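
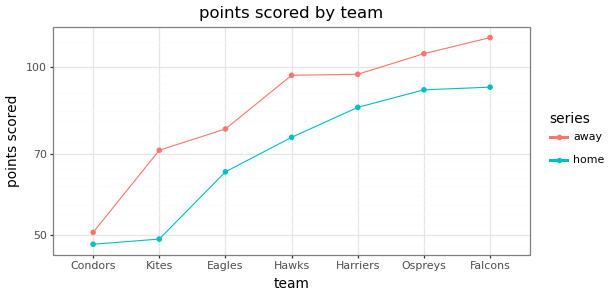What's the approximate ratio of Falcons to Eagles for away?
≈ 1.38×

Falcons ≈ 110, Eagles ≈ 80; 110/80 ≈ 1.38.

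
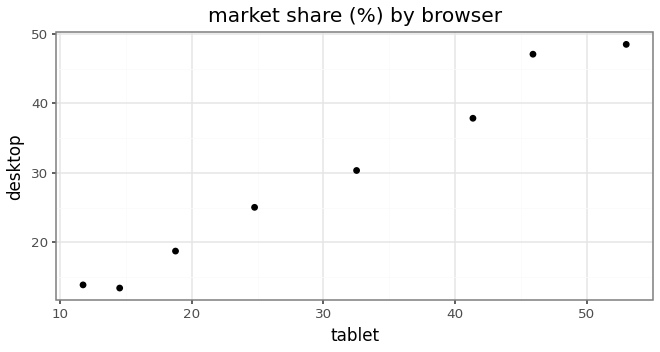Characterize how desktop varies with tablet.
positive, strong

Points are positively correlated; strong (|r| ≈ 1.0).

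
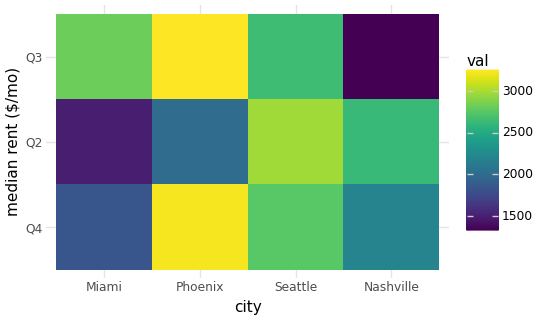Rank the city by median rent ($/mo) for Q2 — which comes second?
Nashville

Top 3 for Q2: Seattle ≈ 3000, Nashville ≈ 2600, Phoenix ≈ 2000.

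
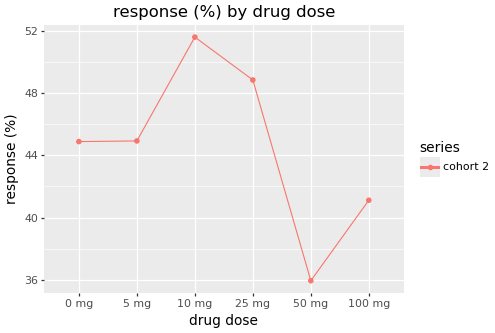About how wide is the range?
≈ 16

Max 10 mg ≈ 52, min 50 mg ≈ 36; range ≈ 16.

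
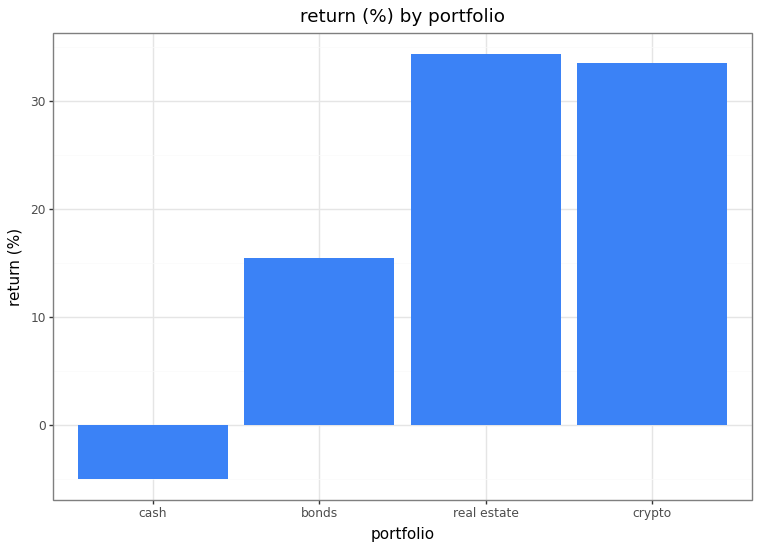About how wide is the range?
Max real estate ≈ 35, min cash ≈ -5; range ≈ 40.

≈ 40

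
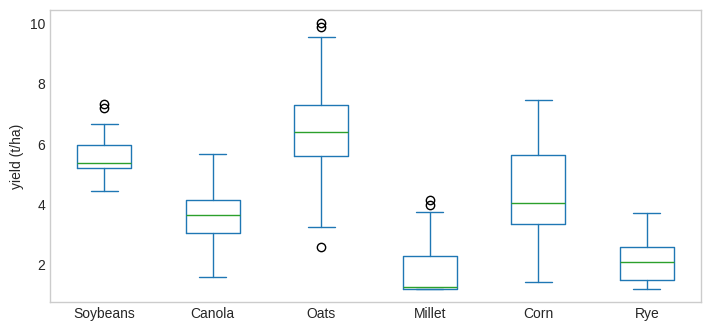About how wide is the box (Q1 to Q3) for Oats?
≈ 2.0

Q3 ≈ 7.5, Q1 ≈ 5.5; IQR ≈ 2.0.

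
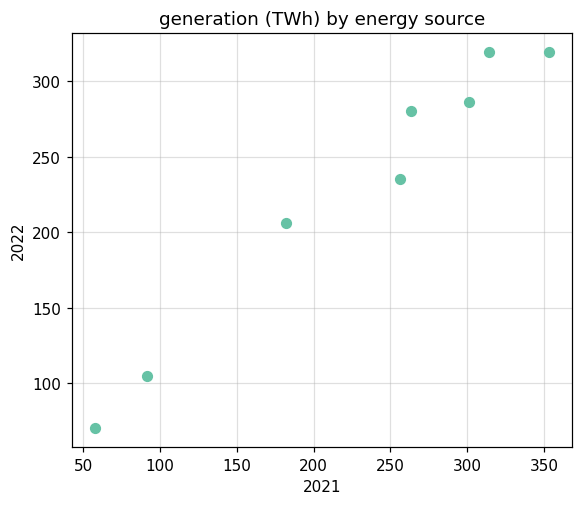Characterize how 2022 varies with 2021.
positive, strong

Points are positively correlated; strong (|r| ≈ 1.0).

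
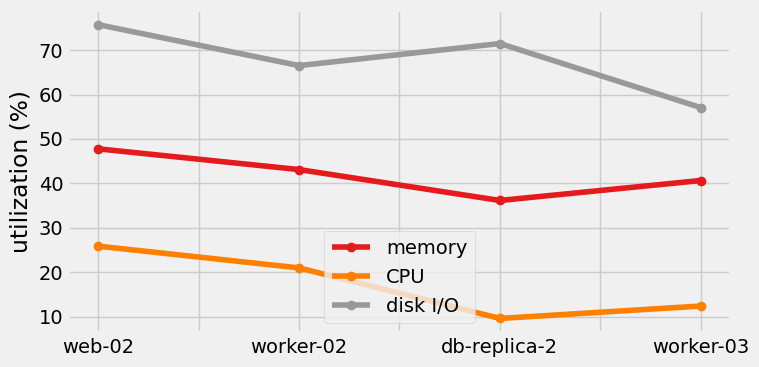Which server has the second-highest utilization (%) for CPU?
Top 3 for CPU: web-02 ≈ 30, worker-02 ≈ 20, worker-03 ≈ 10.

worker-02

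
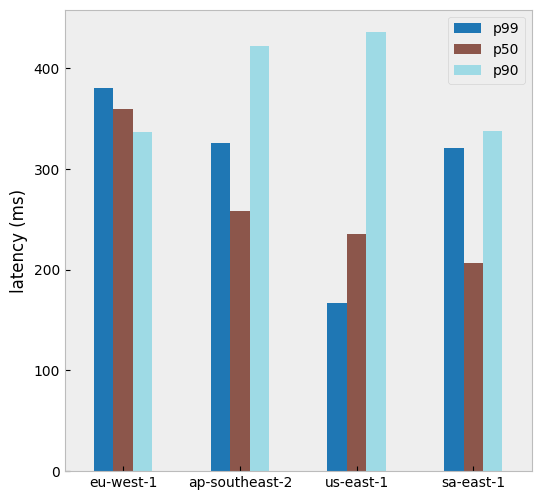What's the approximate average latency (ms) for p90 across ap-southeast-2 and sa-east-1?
≈ 375

(400 + 350) / 2 ≈ 375.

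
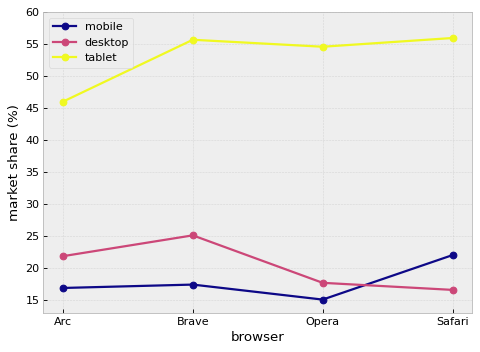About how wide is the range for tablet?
≈ 10

Max Safari ≈ 55, min Arc ≈ 45; range ≈ 10.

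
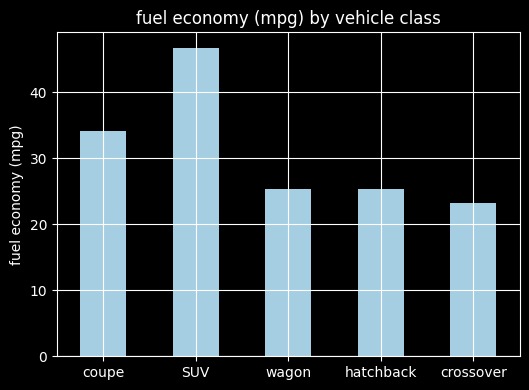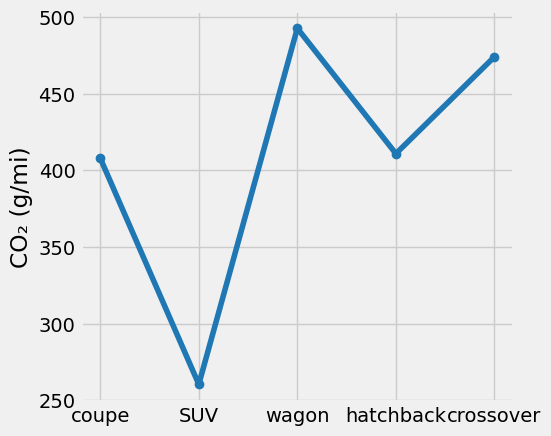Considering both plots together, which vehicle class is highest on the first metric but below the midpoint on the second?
Chart 2 median CO₂ (g/mi) ≈ 400; below-median vehicle classes: coupe, SUV. Among those, SUV has the highest fuel economy (mpg) (≈ 45).

SUV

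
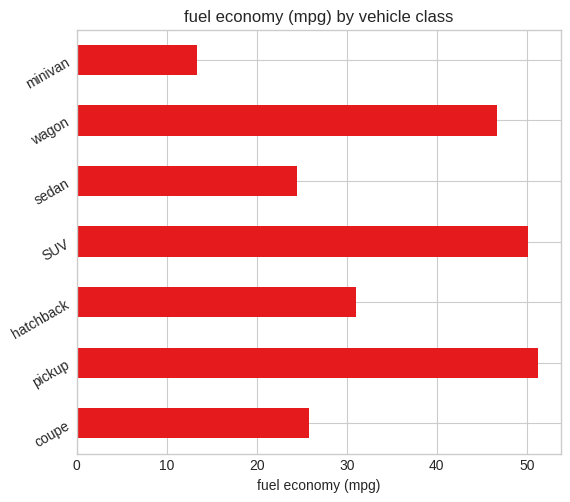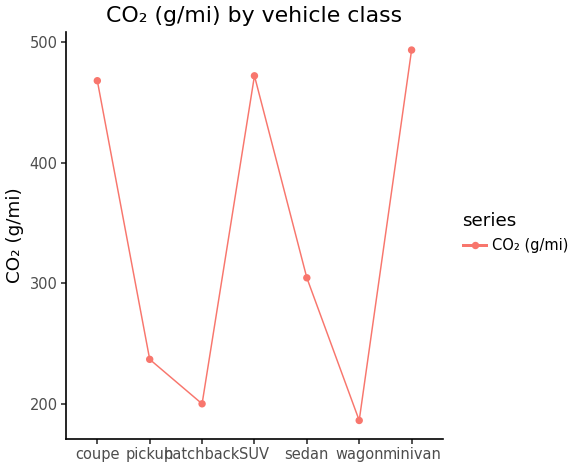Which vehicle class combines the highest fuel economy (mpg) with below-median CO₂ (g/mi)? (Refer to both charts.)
pickup

Chart 2 median CO₂ (g/mi) ≈ 300; below-median vehicle classes: pickup, hatchback, wagon. Among those, pickup has the highest fuel economy (mpg) (≈ 50).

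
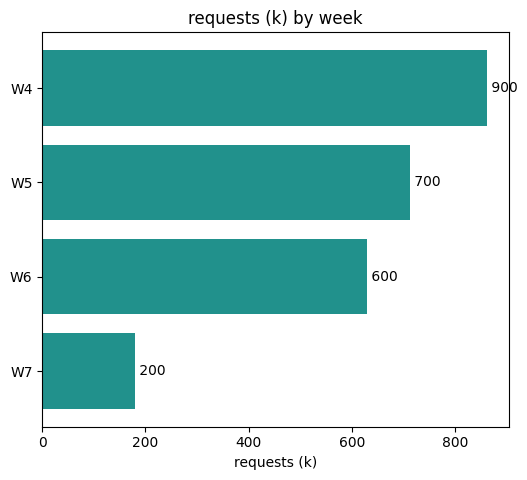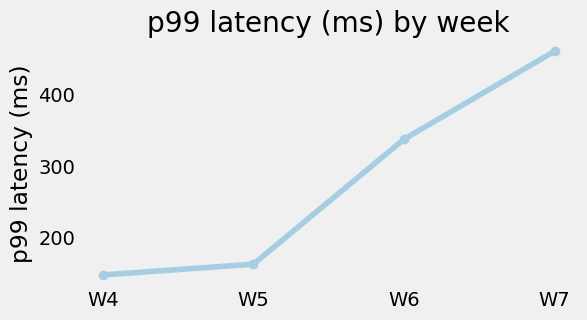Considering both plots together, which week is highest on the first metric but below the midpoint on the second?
W4

Chart 2 median p99 latency (ms) ≈ 250; below-median weeks: W4, W5. Among those, W4 has the highest requests (k) (≈ 900).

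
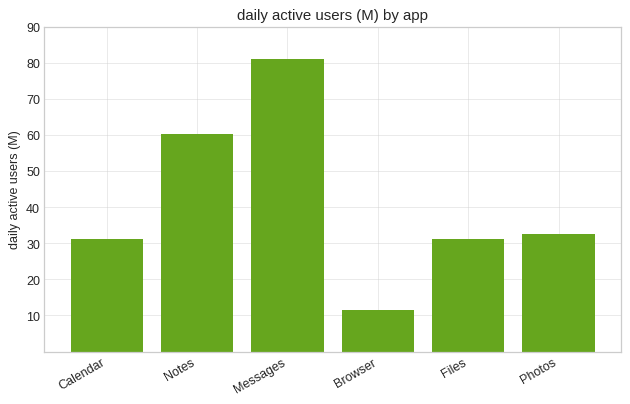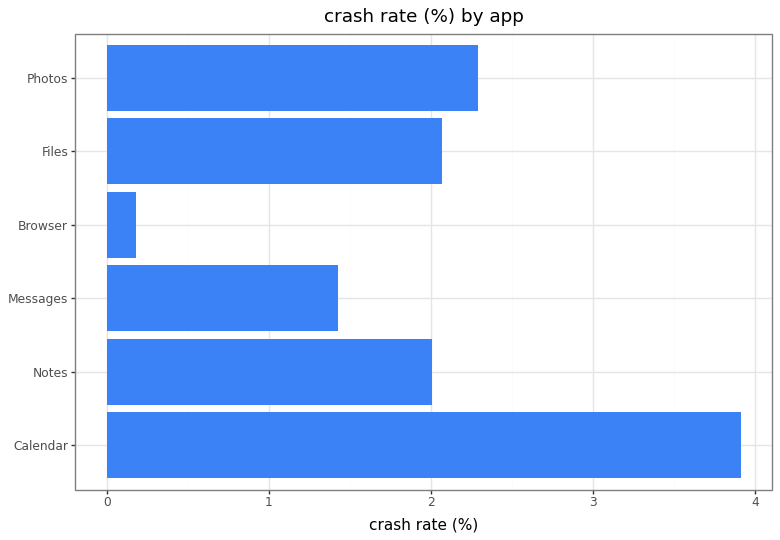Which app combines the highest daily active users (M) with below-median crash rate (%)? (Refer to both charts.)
Messages

Chart 2 median crash rate (%) ≈ 2; below-median apps: Notes, Messages, Browser. Among those, Messages has the highest daily active users (M) (≈ 80).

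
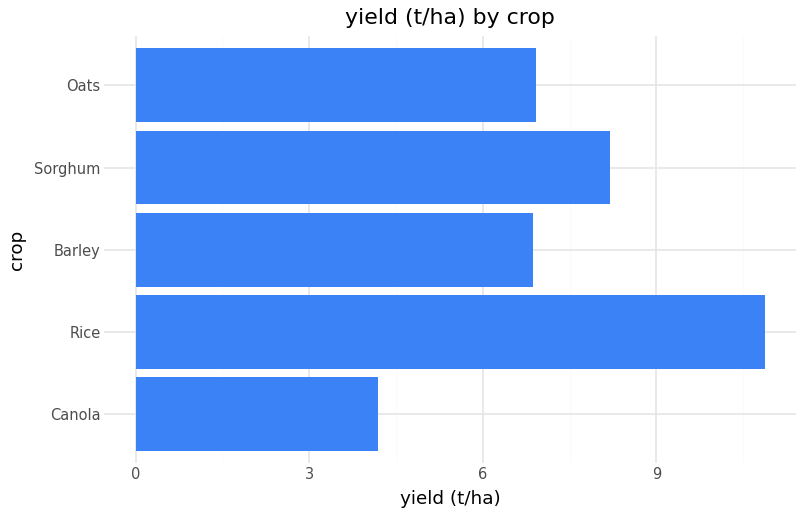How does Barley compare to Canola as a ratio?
Barley ≈ 7, Canola ≈ 4; 7/4 ≈ 1.75.

≈ 1.75×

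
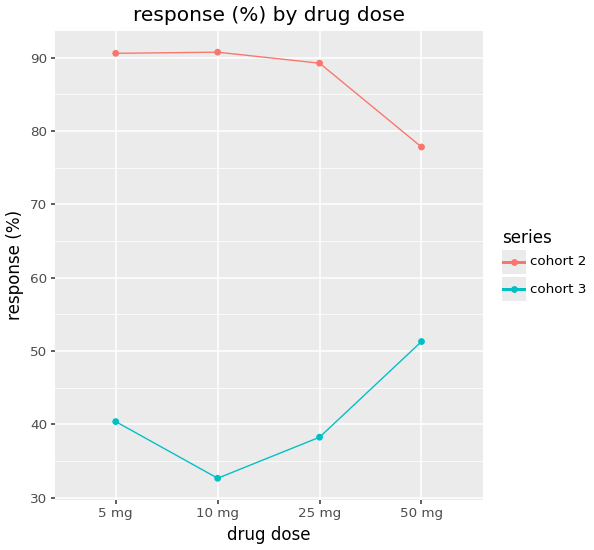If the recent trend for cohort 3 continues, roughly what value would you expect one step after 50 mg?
≈ 57.5

Last three: 35, 40, 50 → slope ≈ 7.5/step → next ≈ 57.5.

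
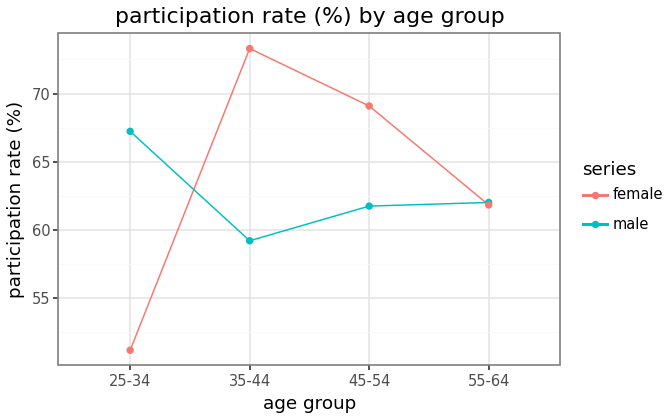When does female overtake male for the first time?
35-44

25-34: female ≈ 52 vs male ≈ 68 (not yet); 35-44: female ≈ 74 vs male ≈ 60 (first crossover).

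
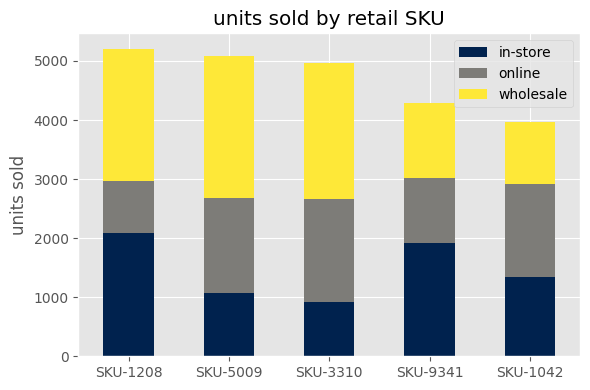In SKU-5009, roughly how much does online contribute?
online top ≈ 2500, bottom ≈ 1000; segment ≈ 1500.

≈ 1500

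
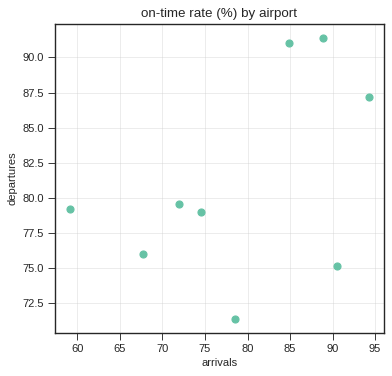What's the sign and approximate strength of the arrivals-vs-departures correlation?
positive, moderate

Points are positively correlated; moderate (|r| ≈ 0.5).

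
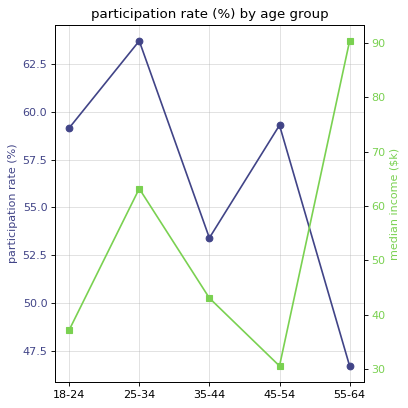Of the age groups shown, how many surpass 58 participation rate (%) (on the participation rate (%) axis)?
Above 58: 18-24, 25-34, 45-54.

3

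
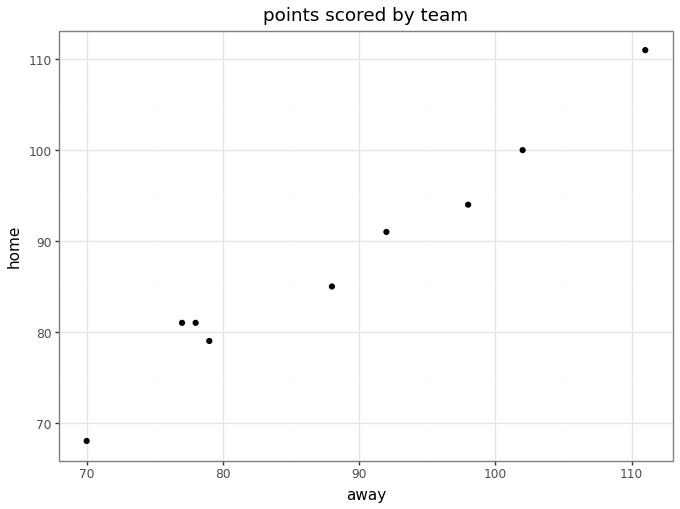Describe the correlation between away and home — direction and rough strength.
Points are positively correlated; strong (|r| ≈ 1.0).

positive, strong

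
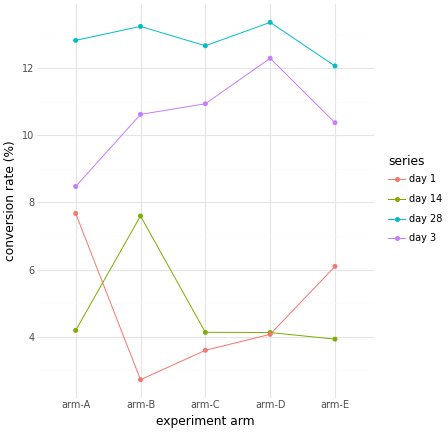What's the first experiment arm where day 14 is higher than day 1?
arm-B

arm-A: day 14 ≈ 4 vs day 1 ≈ 8 (not yet); arm-B: day 14 ≈ 8 vs day 1 ≈ 3 (first crossover).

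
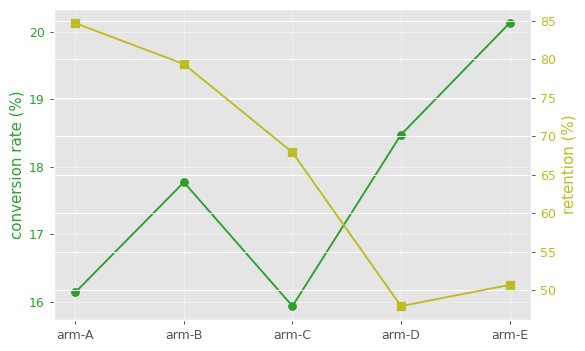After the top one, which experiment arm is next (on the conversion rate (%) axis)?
arm-D

Top 3 (on the conversion rate (%) axis): arm-E ≈ 20.0, arm-D ≈ 18.5, arm-B ≈ 18.0.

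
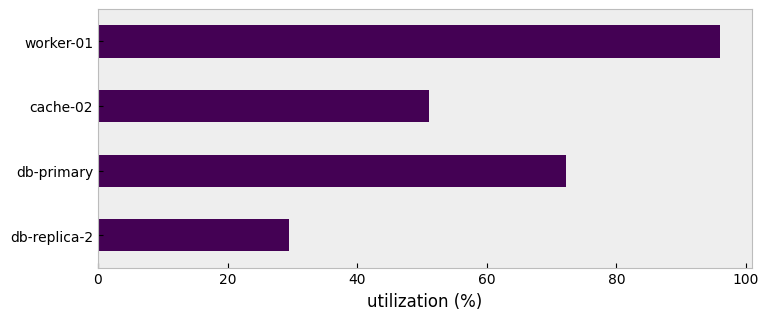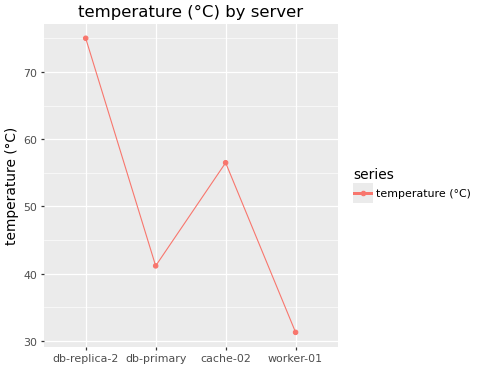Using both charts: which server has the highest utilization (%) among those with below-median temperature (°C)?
worker-01

Chart 2 median temperature (°C) ≈ 50; below-median servers: db-primary, worker-01. Among those, worker-01 has the highest utilization (%) (≈ 100).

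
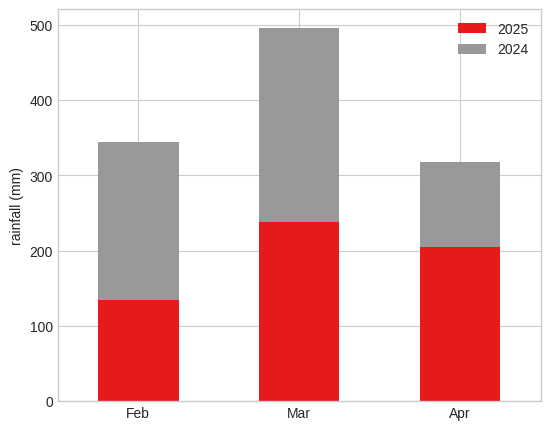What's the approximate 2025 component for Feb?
2025 top ≈ 150, bottom ≈ 0; segment ≈ 150.

≈ 150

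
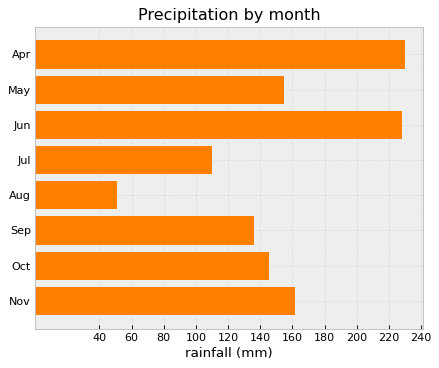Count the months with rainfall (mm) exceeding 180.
2

Above 180: Apr, Jun.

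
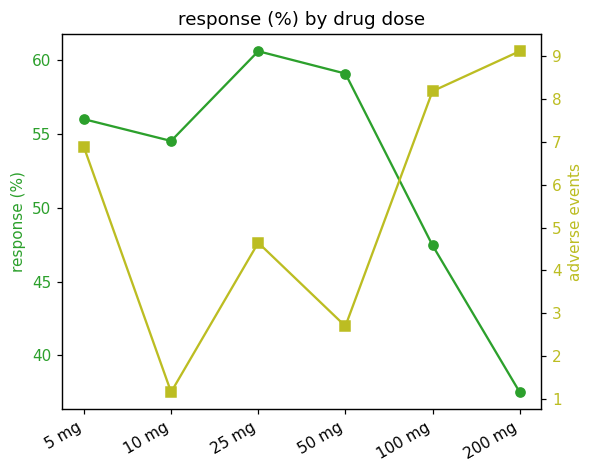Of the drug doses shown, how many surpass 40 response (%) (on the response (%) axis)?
Above 40: 5 mg, 10 mg, 25 mg, 50 mg, 100 mg.

5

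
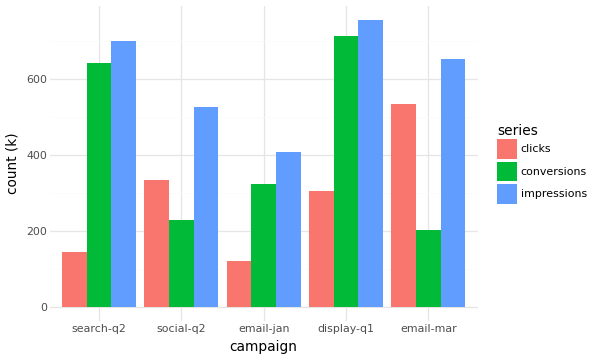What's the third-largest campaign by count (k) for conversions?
email-jan

Top 4 for conversions: display-q1 ≈ 700, search-q2 ≈ 600, email-jan ≈ 300, social-q2 ≈ 200.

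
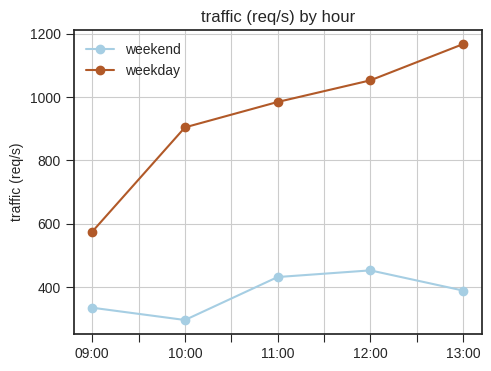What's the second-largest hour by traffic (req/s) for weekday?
12:00

Top 3 for weekday: 13:00 ≈ 1200, 12:00 ≈ 1100, 11:00 ≈ 1000.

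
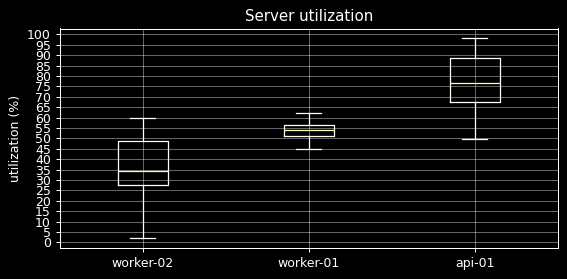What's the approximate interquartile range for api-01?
Q3 ≈ 90, Q1 ≈ 70; IQR ≈ 20.

≈ 20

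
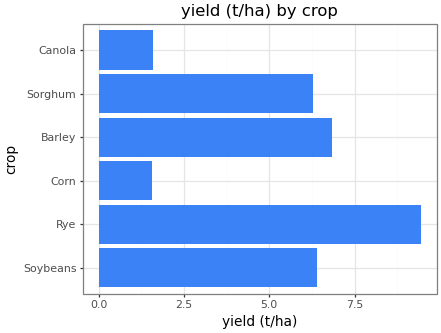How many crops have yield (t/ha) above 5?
Above 5: Soybeans, Rye, Barley, Sorghum.

4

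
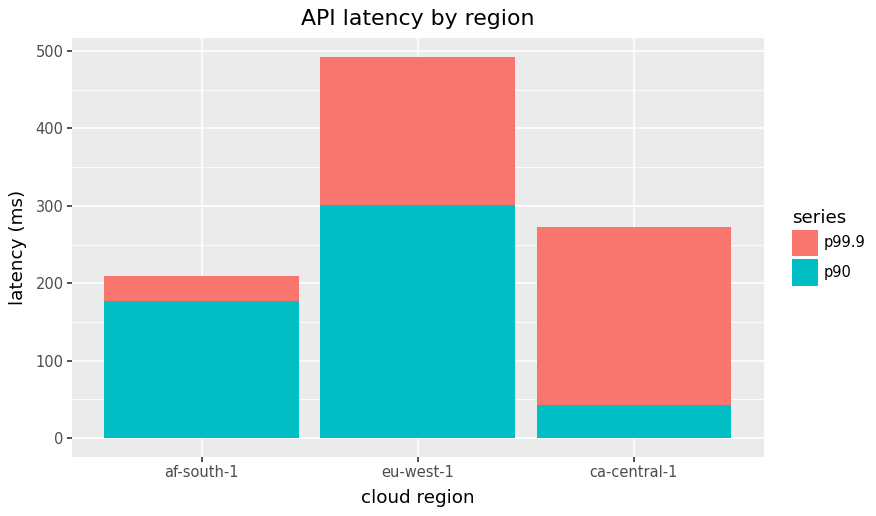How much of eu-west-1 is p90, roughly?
p90 top ≈ 300, bottom ≈ 0; segment ≈ 300.

≈ 300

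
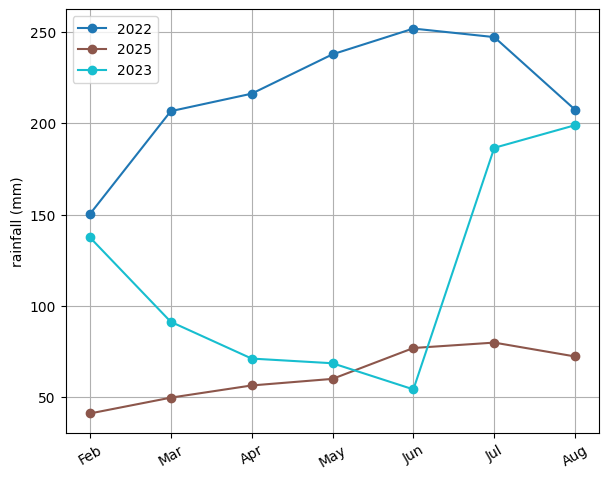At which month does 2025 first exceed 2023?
Jun

May: 2025 ≈ 60 vs 2023 ≈ 60 (not yet); Jun: 2025 ≈ 80 vs 2023 ≈ 60 (first crossover).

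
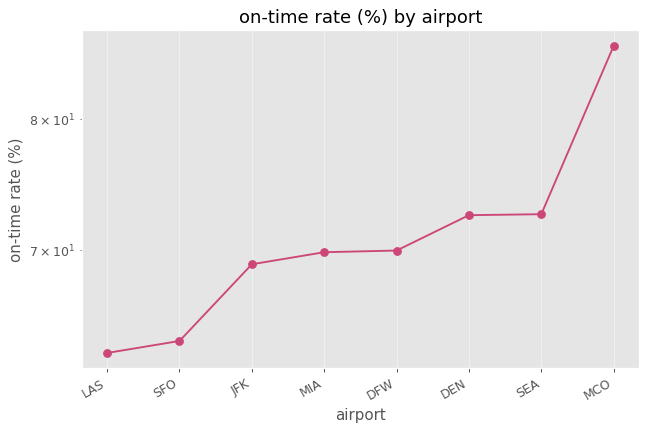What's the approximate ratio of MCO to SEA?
MCO ≈ 86, SEA ≈ 72; 86/72 ≈ 1.19.

≈ 1.19×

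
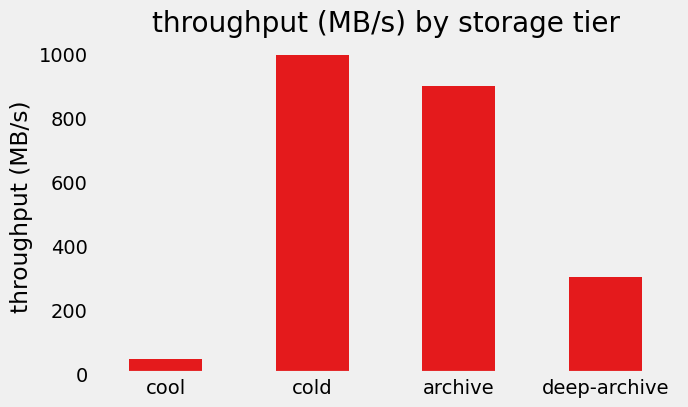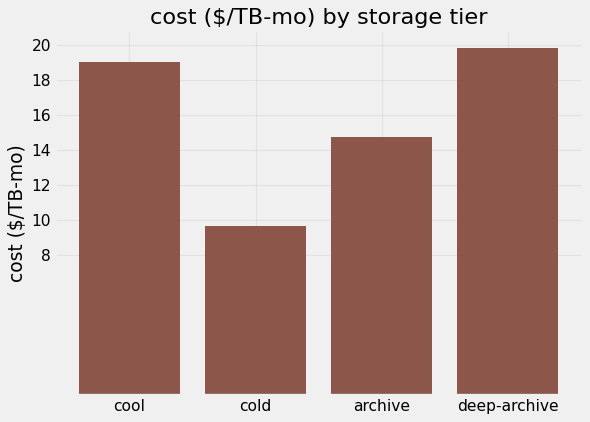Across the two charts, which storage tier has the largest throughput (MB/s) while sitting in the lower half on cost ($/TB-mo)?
cold

Chart 2 median cost ($/TB-mo) ≈ 16; below-median storage tiers: cold, archive. Among those, cold has the highest throughput (MB/s) (≈ 1000).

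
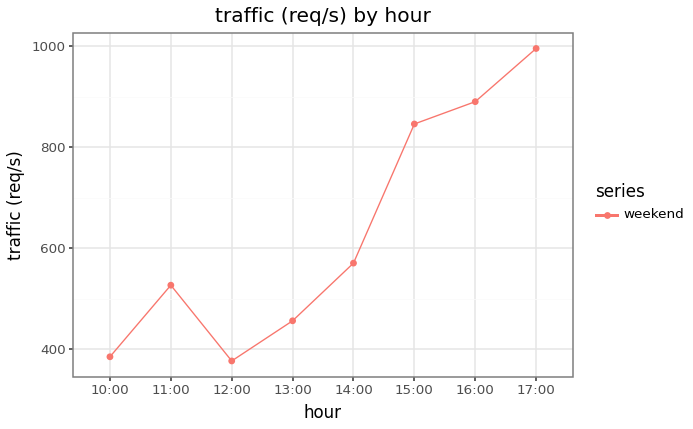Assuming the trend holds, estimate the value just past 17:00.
≈ 1100

Last three: 800, 900, 1000 → slope ≈ 100/step → next ≈ 1100.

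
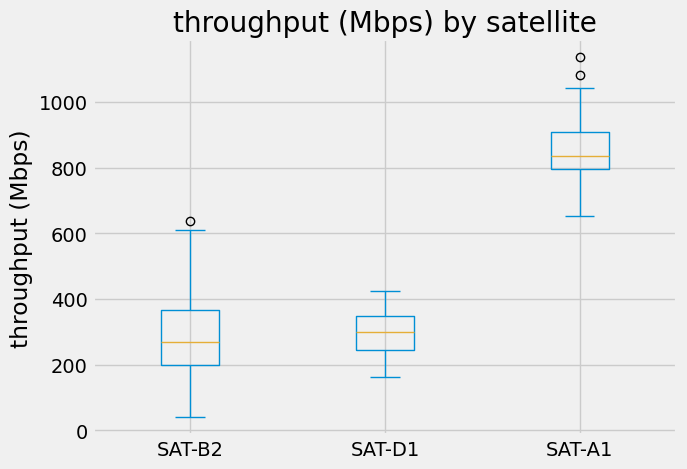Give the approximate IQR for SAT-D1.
Q3 ≈ 300, Q1 ≈ 200; IQR ≈ 100.

≈ 100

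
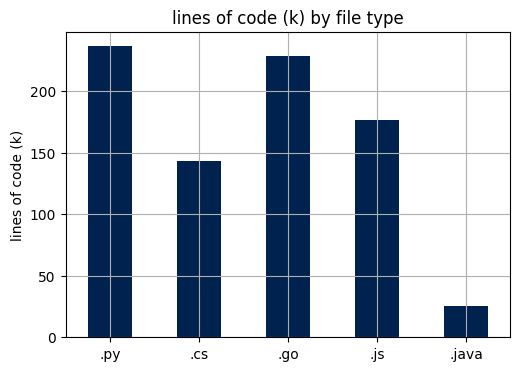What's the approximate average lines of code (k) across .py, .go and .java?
(240 + 220 + 20) / 3 ≈ 160.

≈ 160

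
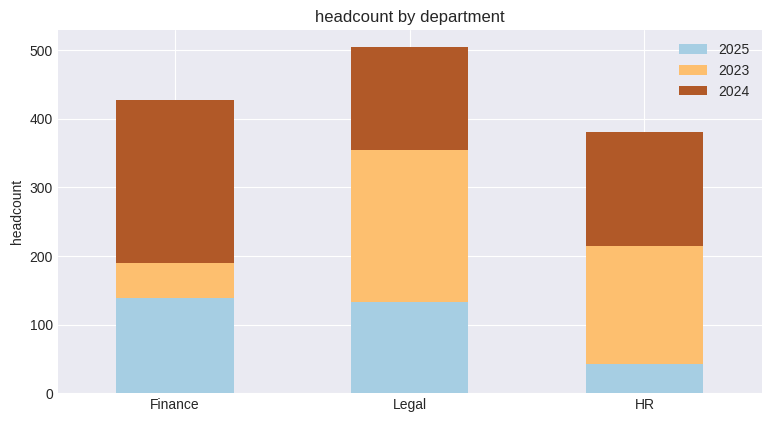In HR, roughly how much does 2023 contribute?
≈ 150

2023 top ≈ 200, bottom ≈ 50; segment ≈ 150.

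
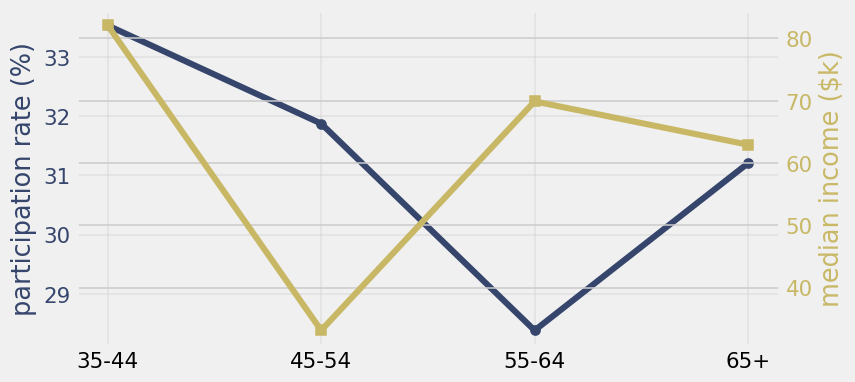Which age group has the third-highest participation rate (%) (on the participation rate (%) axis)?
Top 4 (on the participation rate (%) axis): 35-44 ≈ 33.5, 45-54 ≈ 32.0, 65+ ≈ 31.0, 55-64 ≈ 28.5.

65+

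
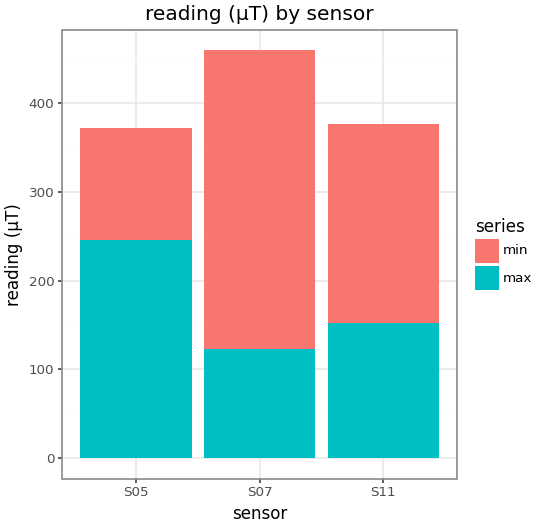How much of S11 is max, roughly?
≈ 150

max top ≈ 150, bottom ≈ 0; segment ≈ 150.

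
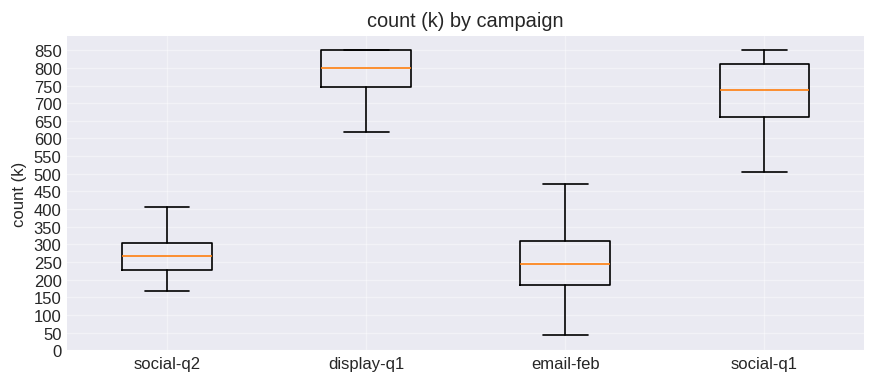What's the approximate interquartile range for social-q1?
≈ 150

Q3 ≈ 800, Q1 ≈ 650; IQR ≈ 150.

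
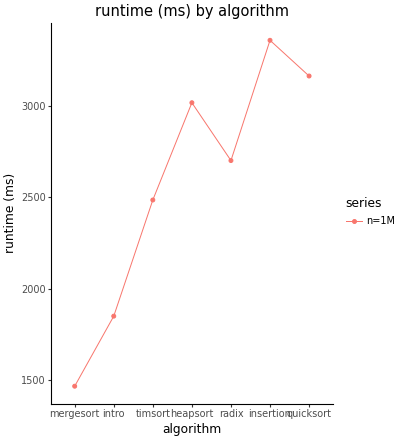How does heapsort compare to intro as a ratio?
heapsort ≈ 3000, intro ≈ 1800; 3000/1800 ≈ 1.67.

≈ 1.67×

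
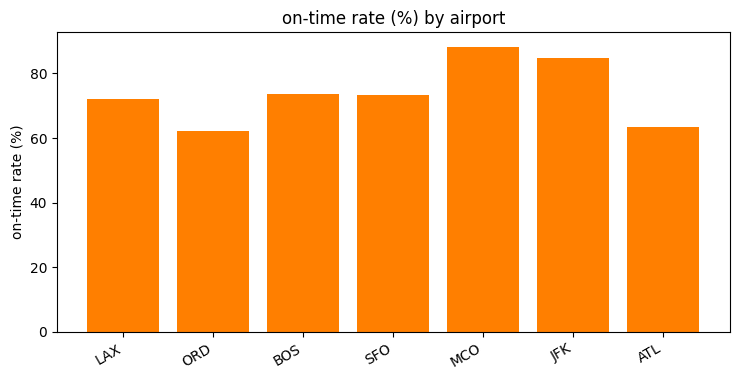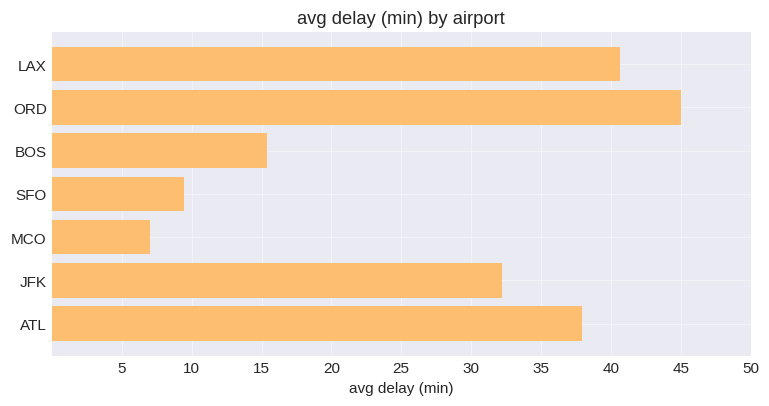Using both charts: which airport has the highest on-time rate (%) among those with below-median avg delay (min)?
Chart 2 median avg delay (min) ≈ 30; below-median airports: BOS, SFO, MCO. Among those, MCO has the highest on-time rate (%) (≈ 90).

MCO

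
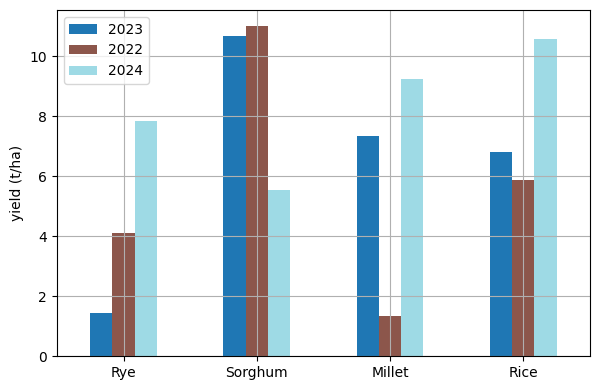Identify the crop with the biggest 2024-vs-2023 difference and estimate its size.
Rye, ≈ 7 t/ha

Rye: 2024 ≈ 8, 2023 ≈ 1 → gap ≈ 7. Next-largest (Sorghum) is only ≈ 5.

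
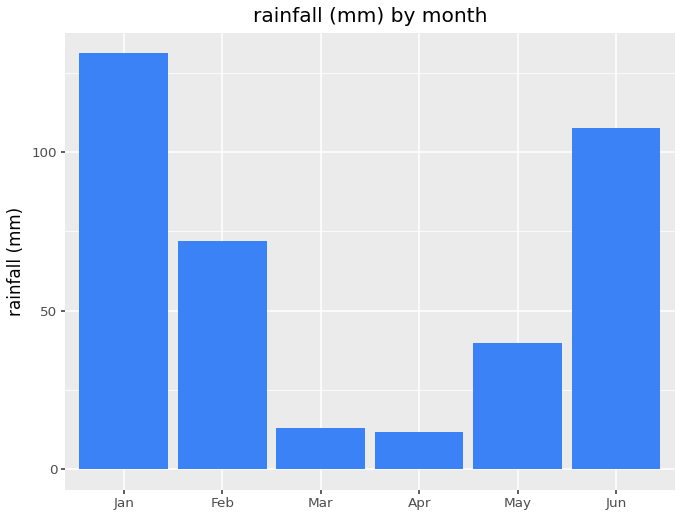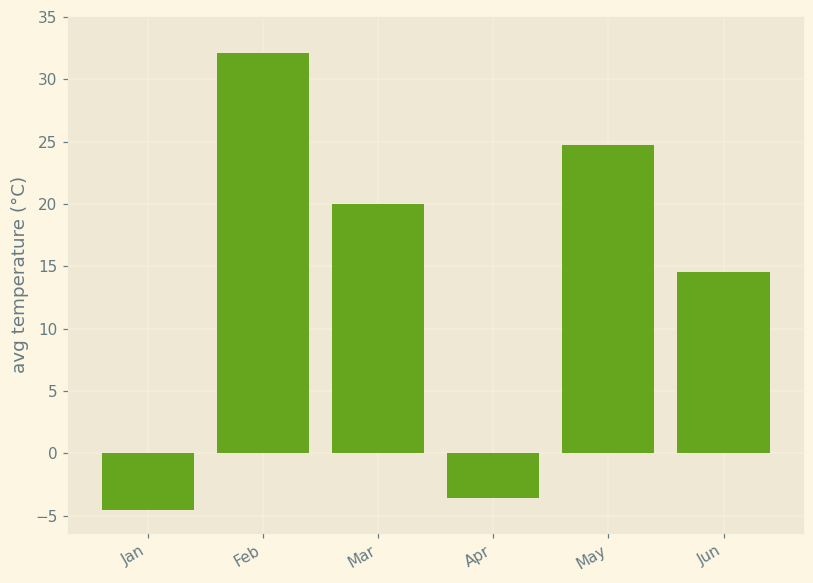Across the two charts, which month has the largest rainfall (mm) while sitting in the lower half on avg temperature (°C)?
Chart 2 median avg temperature (°C) ≈ 15; below-median months: Jan, Apr, Jun. Among those, Jan has the highest rainfall (mm) (≈ 140).

Jan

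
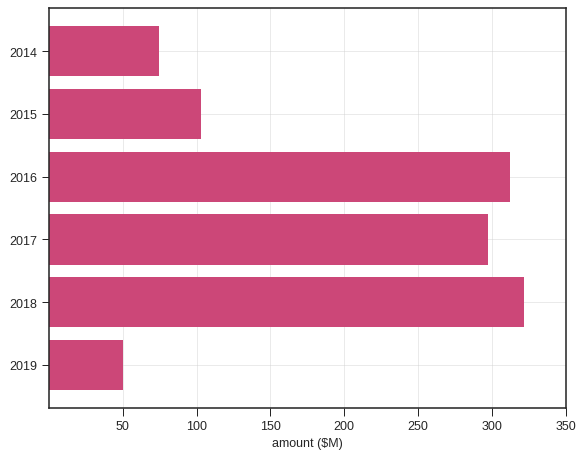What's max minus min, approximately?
≈ 250

Max 2018 ≈ 300, min 2019 ≈ 50; range ≈ 250.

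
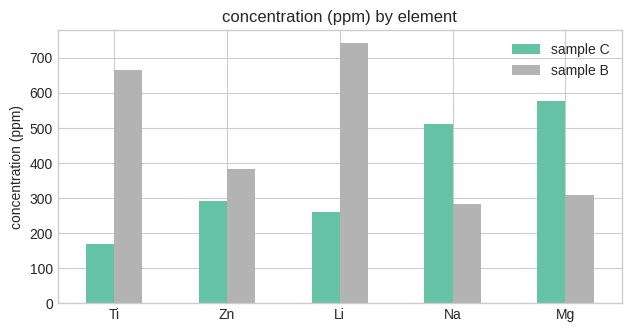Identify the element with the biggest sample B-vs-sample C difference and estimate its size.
Ti: sample B ≈ 700, sample C ≈ 200 → gap ≈ 500. Next-largest (Li) is only ≈ 400.

Ti, ≈ 500 ppm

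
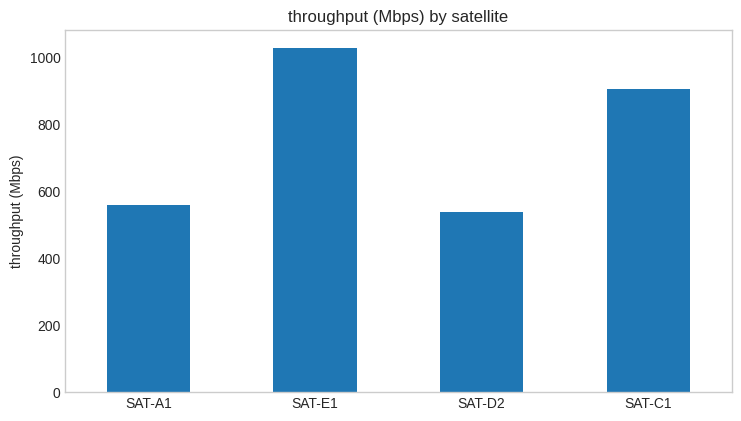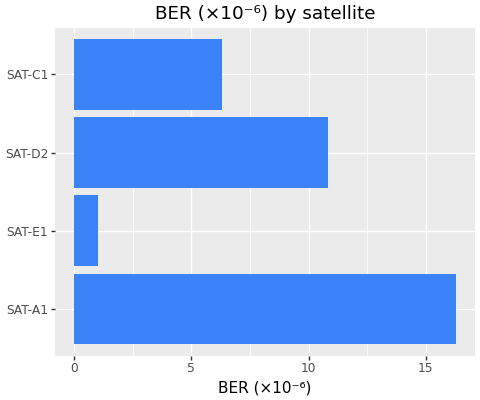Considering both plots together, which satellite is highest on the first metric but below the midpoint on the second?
SAT-E1

Chart 2 median BER (×10⁻⁶) ≈ 8; below-median satellites: SAT-E1, SAT-C1. Among those, SAT-E1 has the highest throughput (Mbps) (≈ 1000).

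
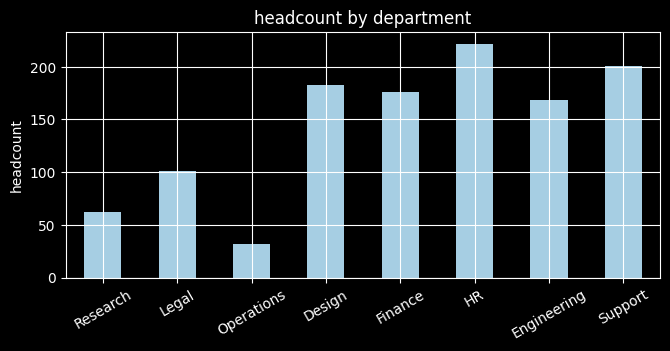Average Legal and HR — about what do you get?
≈ 160

(100 + 220) / 2 ≈ 160.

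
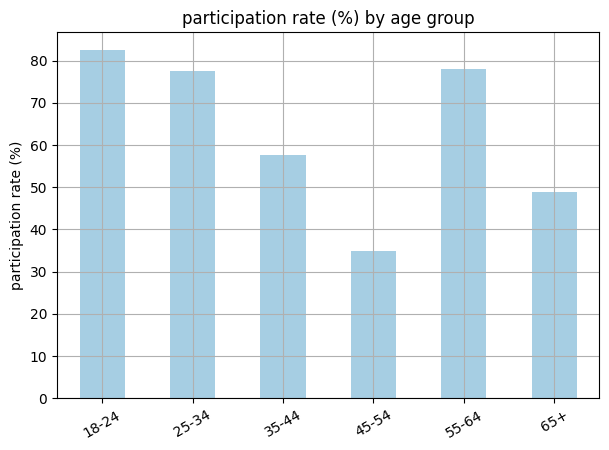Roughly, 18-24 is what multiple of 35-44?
18-24 ≈ 80, 35-44 ≈ 60; 80/60 ≈ 1.33.

≈ 1.33×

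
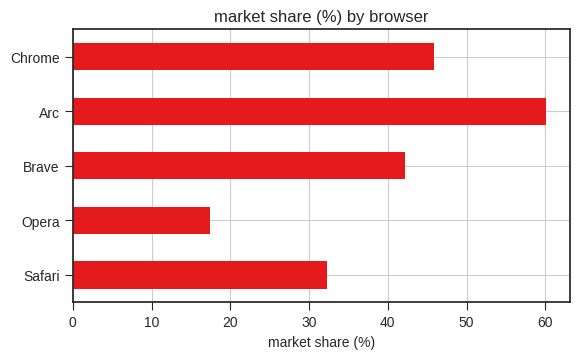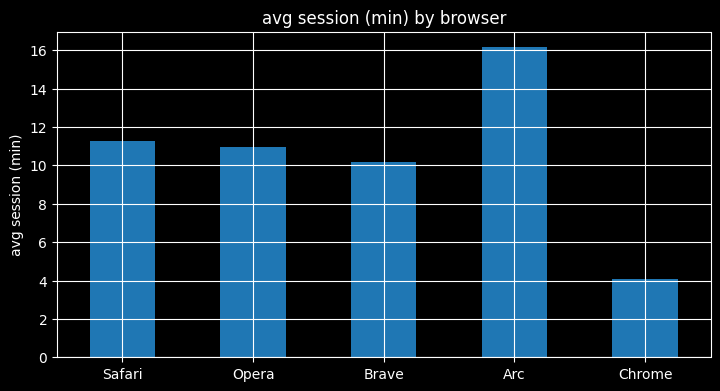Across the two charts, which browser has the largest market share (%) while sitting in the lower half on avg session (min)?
Chart 2 median avg session (min) ≈ 10; below-median browsers: Brave, Chrome. Among those, Chrome has the highest market share (%) (≈ 50).

Chrome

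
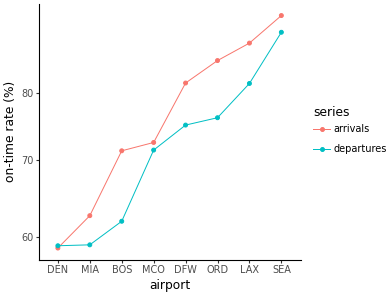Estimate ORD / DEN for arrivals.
≈ 1.42×

ORD ≈ 85, DEN ≈ 60; 85/60 ≈ 1.42.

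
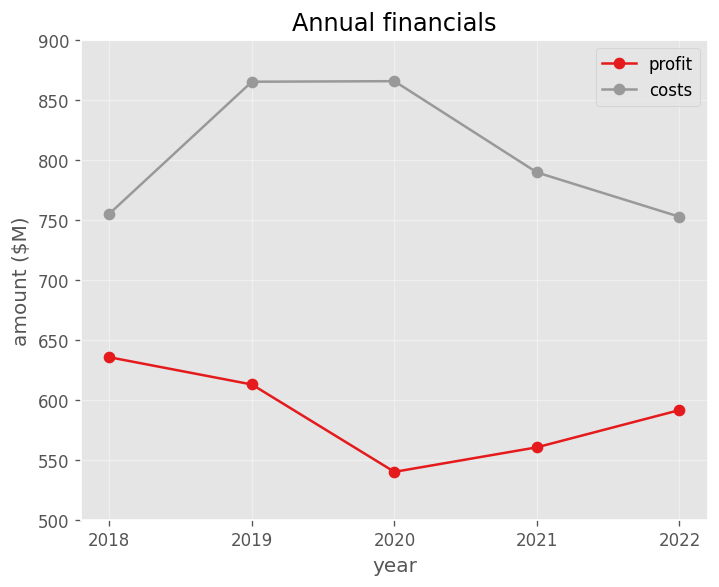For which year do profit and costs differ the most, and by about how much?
2020: profit ≈ 550, costs ≈ 850 → gap ≈ 300. Next-largest (2019) is only ≈ 250.

2020, ≈ 300 $M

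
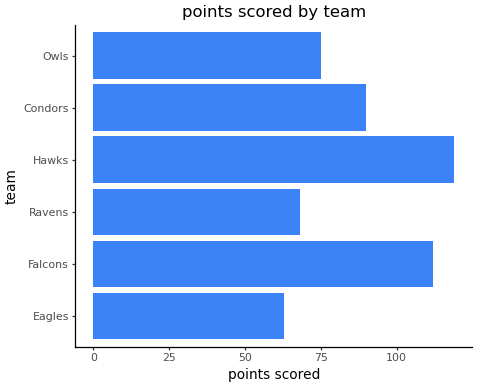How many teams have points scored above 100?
Above 100: Falcons, Hawks.

2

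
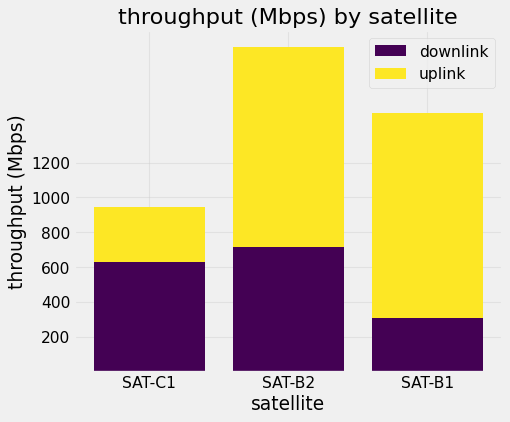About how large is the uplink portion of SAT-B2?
≈ 1000

uplink top ≈ 1800, bottom ≈ 800; segment ≈ 1000.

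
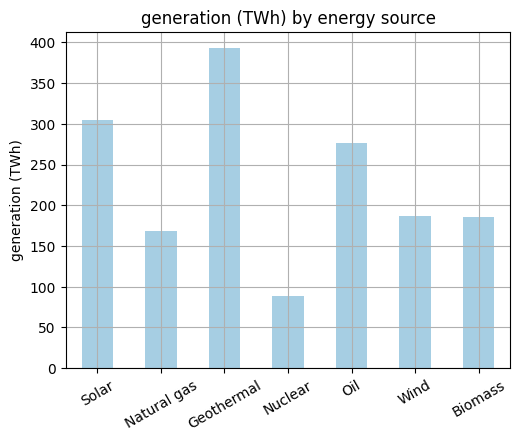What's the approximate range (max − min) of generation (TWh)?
≈ 300

Max Geothermal ≈ 400, min Nuclear ≈ 100; range ≈ 300.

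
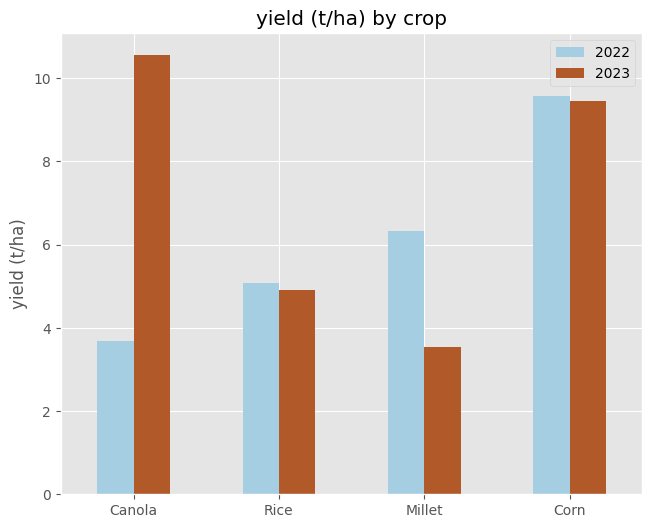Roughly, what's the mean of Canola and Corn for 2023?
(11 + 9) / 2 ≈ 10.

≈ 10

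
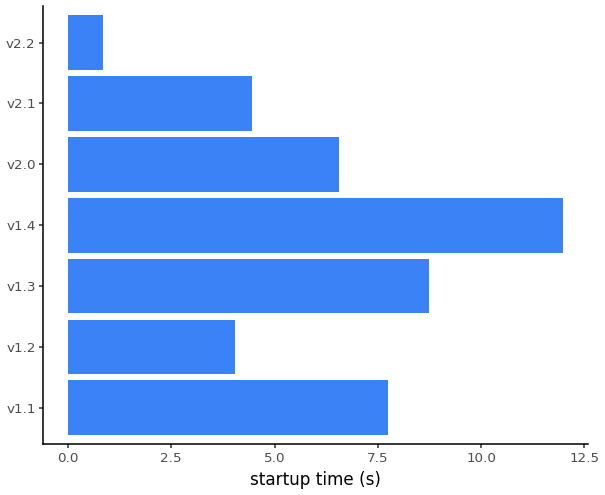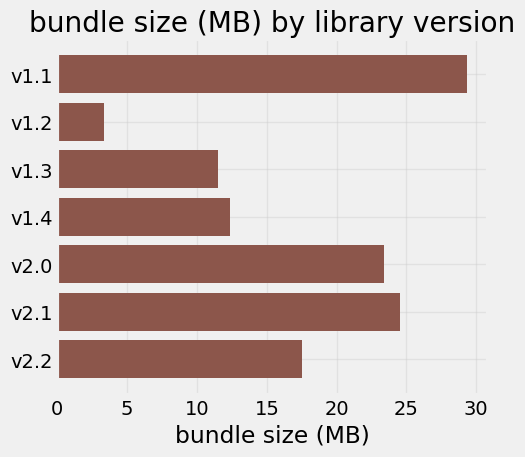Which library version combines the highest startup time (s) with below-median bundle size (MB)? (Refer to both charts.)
v1.4

Chart 2 median bundle size (MB) ≈ 15; below-median library versions: v1.2, v1.3, v1.4. Among those, v1.4 has the highest startup time (s) (≈ 12).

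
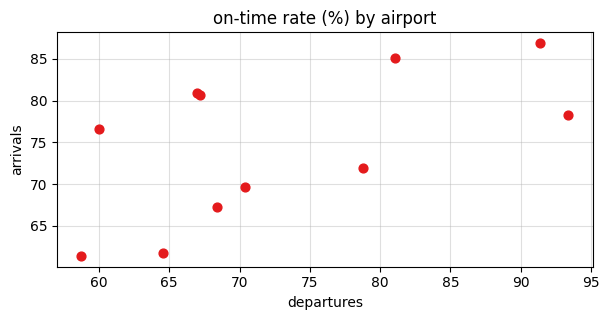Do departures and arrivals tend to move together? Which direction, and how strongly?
positive, moderate

Points are positively correlated; moderate (|r| ≈ 0.6).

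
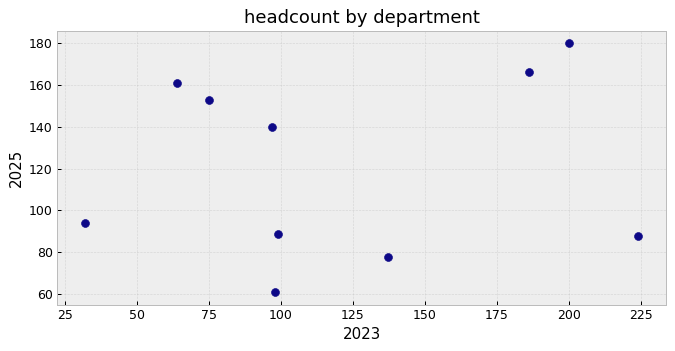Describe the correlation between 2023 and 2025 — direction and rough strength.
Points are roughly uncorrelated; weak (|r| ≈ 0.2).

no clear correlation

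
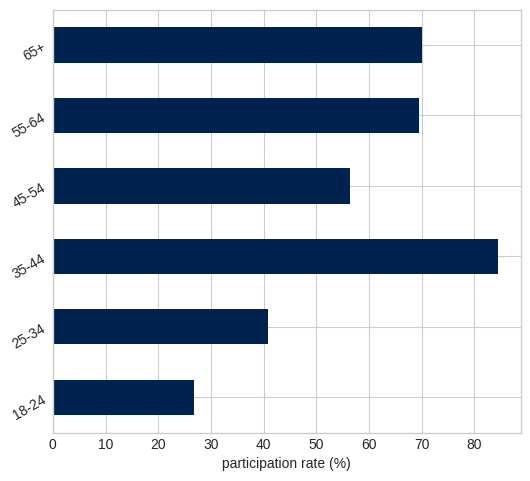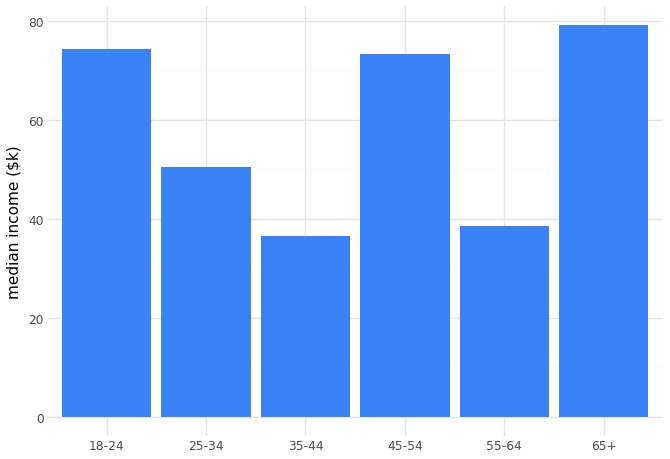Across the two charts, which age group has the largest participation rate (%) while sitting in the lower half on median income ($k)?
35-44

Chart 2 median median income ($k) ≈ 60; below-median age groups: 25-34, 35-44, 55-64. Among those, 35-44 has the highest participation rate (%) (≈ 80).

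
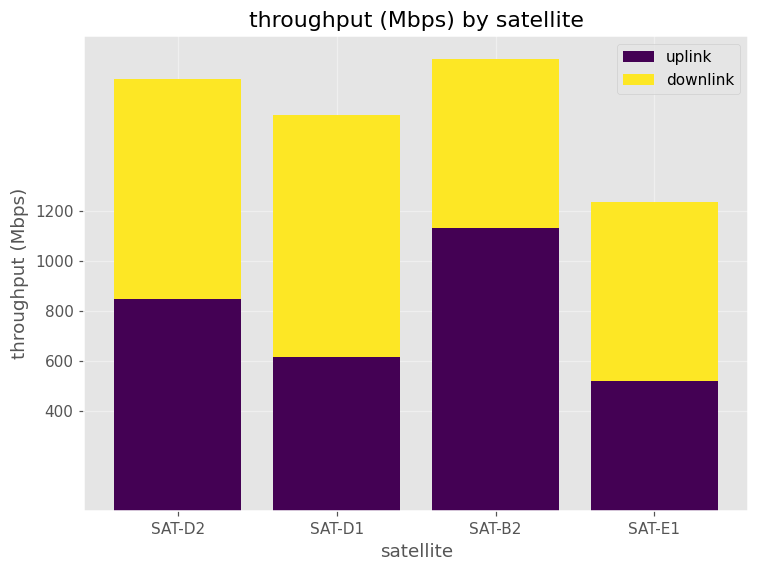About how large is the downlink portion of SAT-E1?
≈ 600

downlink top ≈ 1200, bottom ≈ 600; segment ≈ 600.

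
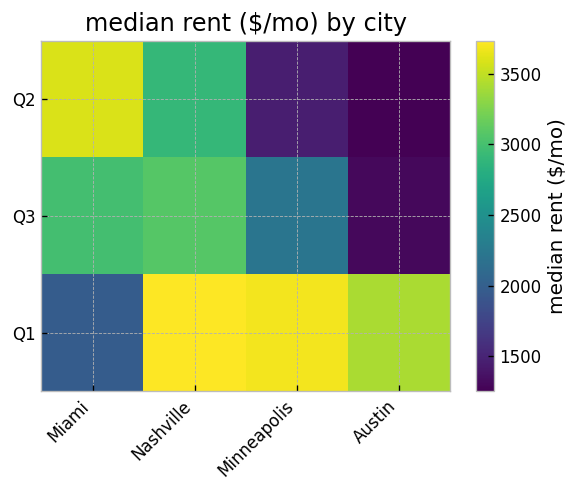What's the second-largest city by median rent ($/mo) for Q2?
Nashville

Top 3 for Q2: Miami ≈ 3500, Nashville ≈ 3000, Minneapolis ≈ 1500.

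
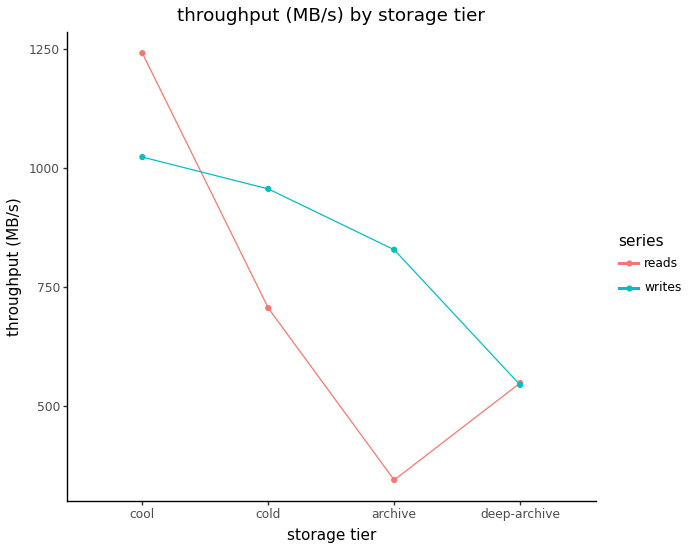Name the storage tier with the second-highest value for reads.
cold

Top 3 for reads: cool ≈ 1200, cold ≈ 700, deep-archive ≈ 500.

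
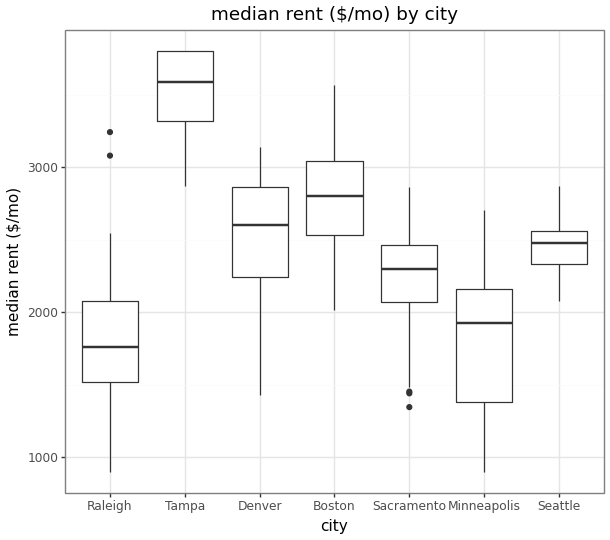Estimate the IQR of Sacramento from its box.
Q3 ≈ 2400, Q1 ≈ 2000; IQR ≈ 400.

≈ 400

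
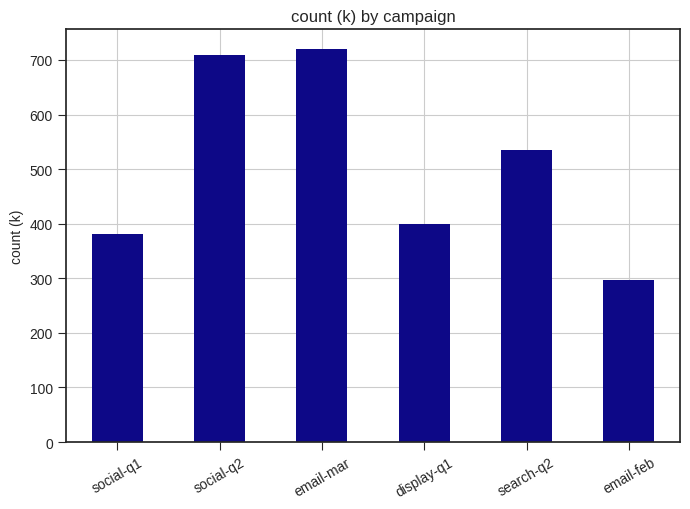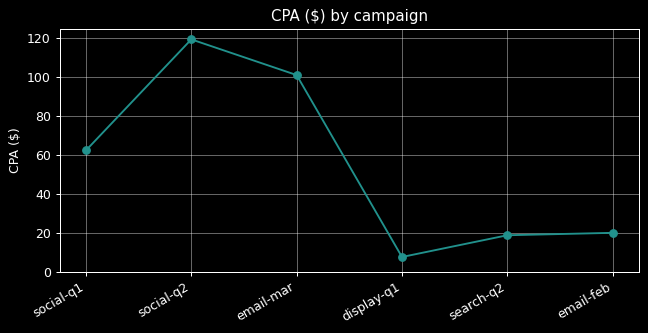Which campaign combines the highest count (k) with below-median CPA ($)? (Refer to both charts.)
Chart 2 median CPA ($) ≈ 40; below-median campaigns: display-q1, search-q2, email-feb. Among those, search-q2 has the highest count (k) (≈ 500).

search-q2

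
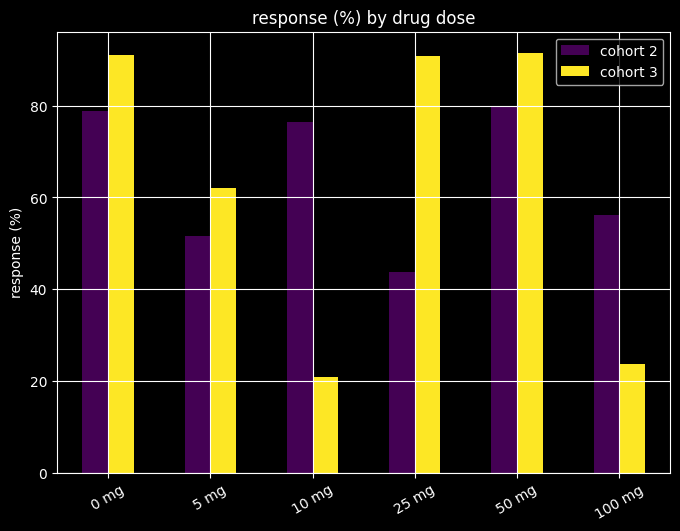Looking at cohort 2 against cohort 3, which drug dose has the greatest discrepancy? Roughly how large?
10 mg, ≈ 60 %

10 mg: cohort 2 ≈ 80, cohort 3 ≈ 20 → gap ≈ 60. Next-largest (25 mg) is only ≈ 50.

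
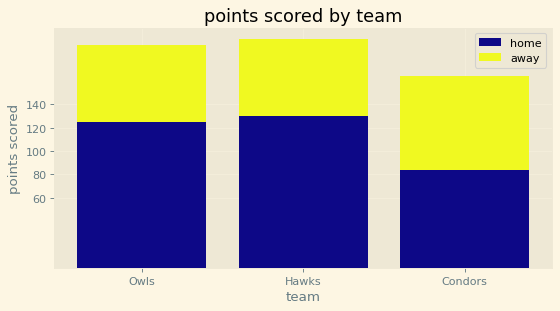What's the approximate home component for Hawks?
home top ≈ 120, bottom ≈ 0; segment ≈ 120.

≈ 120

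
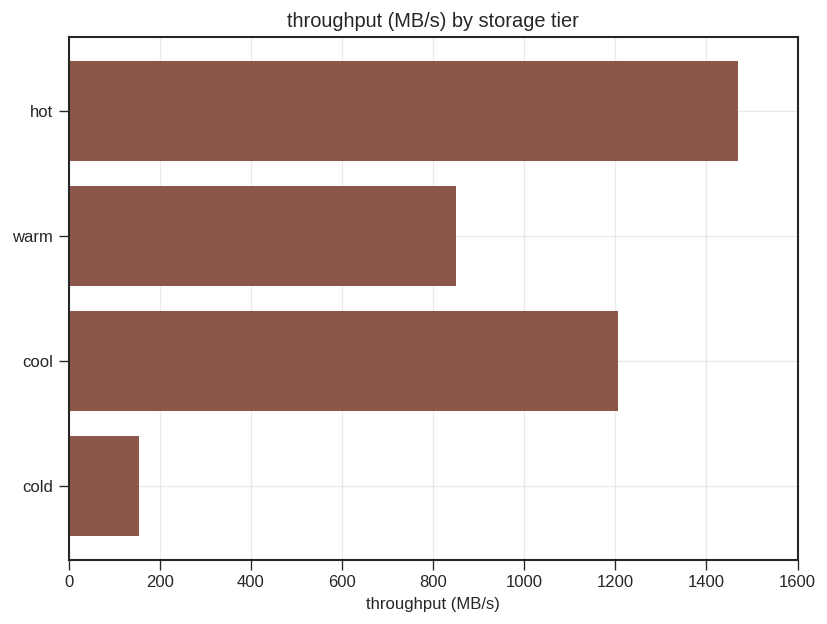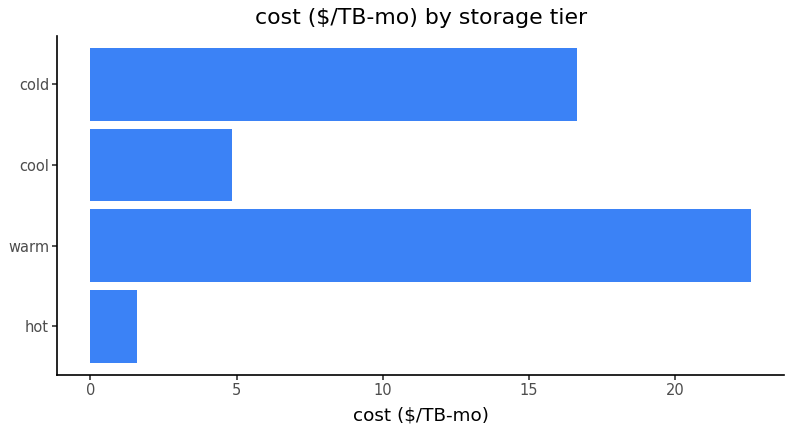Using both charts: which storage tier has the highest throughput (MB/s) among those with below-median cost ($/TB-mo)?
hot

Chart 2 median cost ($/TB-mo) ≈ 10; below-median storage tiers: hot, cool. Among those, hot has the highest throughput (MB/s) (≈ 1400).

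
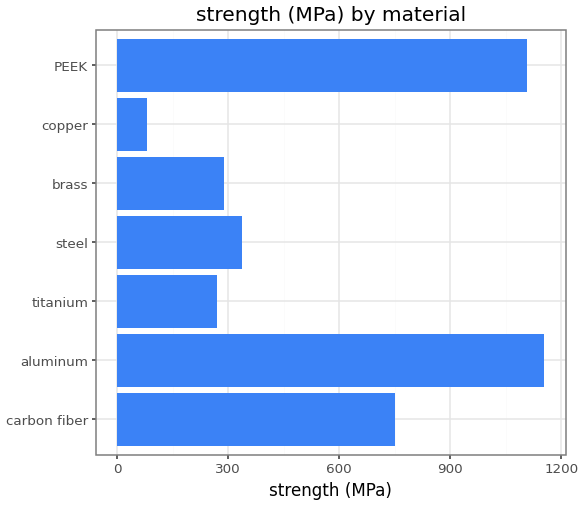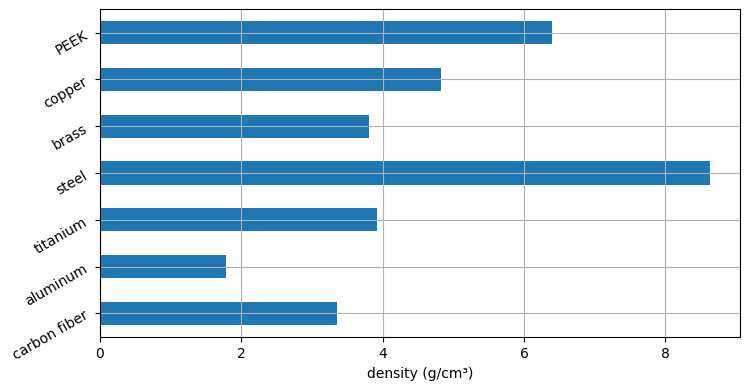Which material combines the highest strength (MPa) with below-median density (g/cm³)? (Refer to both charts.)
Chart 2 median density (g/cm³) ≈ 4; below-median materials: carbon fiber, aluminum, brass. Among those, aluminum has the highest strength (MPa) (≈ 1200).

aluminum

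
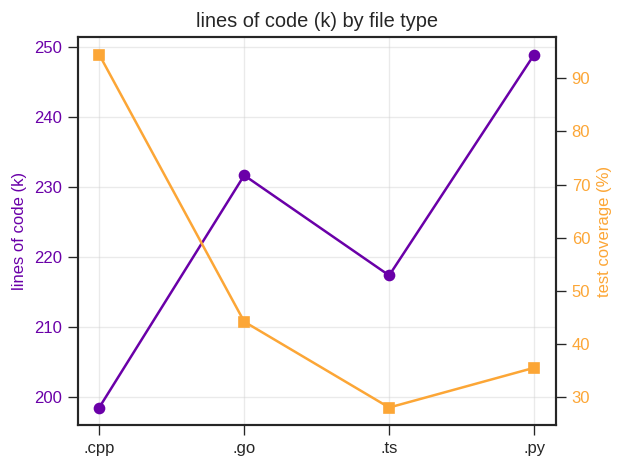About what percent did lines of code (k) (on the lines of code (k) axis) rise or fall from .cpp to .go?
≈ +15%

.cpp ≈ 200, .go ≈ 230; (230 − 200) / 200 ≈ +15%.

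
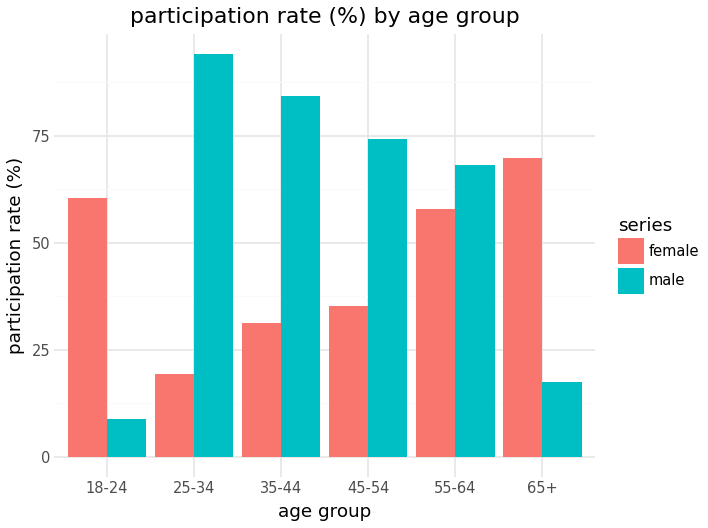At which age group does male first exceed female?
25-34

18-24: male ≈ 10 vs female ≈ 60 (not yet); 25-34: male ≈ 90 vs female ≈ 20 (first crossover).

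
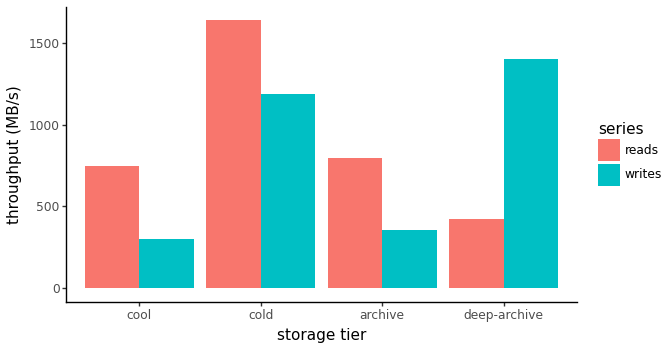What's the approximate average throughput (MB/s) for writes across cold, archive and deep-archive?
≈ 1000

(1200 + 400 + 1400) / 3 ≈ 1000.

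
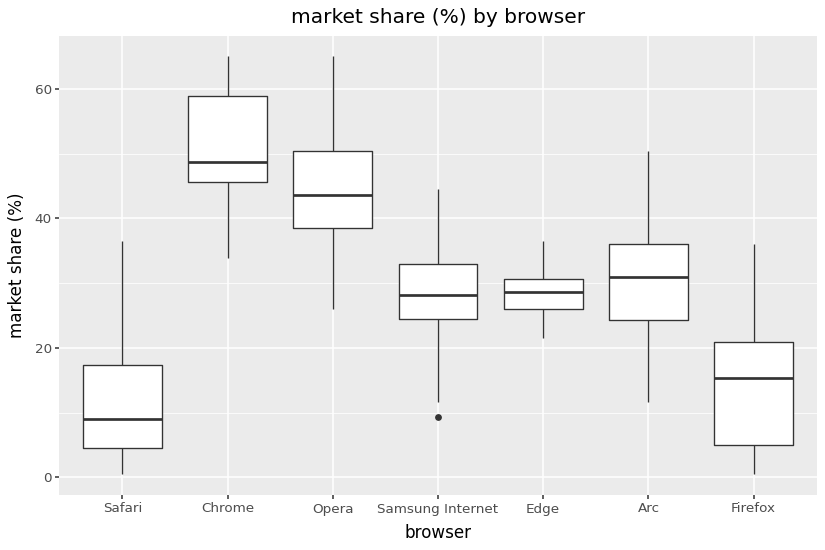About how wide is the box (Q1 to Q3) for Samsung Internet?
Q3 ≈ 35, Q1 ≈ 25; IQR ≈ 10.

≈ 10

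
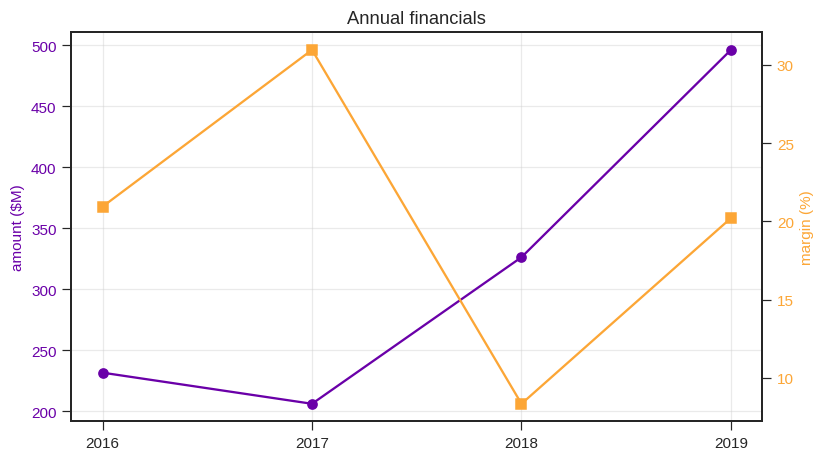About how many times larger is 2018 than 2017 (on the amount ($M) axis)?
≈ 1.62×

2018 ≈ 325, 2017 ≈ 200; 325/200 ≈ 1.62.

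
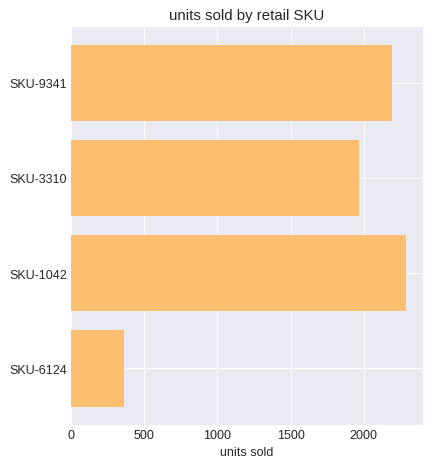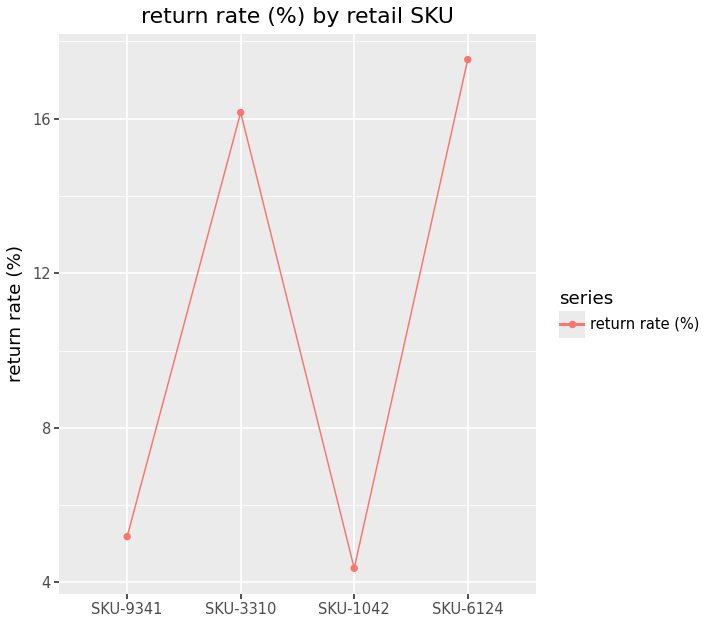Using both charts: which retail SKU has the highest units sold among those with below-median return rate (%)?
SKU-1042

Chart 2 median return rate (%) ≈ 10; below-median retail SKUs: SKU-9341, SKU-1042. Among those, SKU-1042 has the highest units sold (≈ 2500).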